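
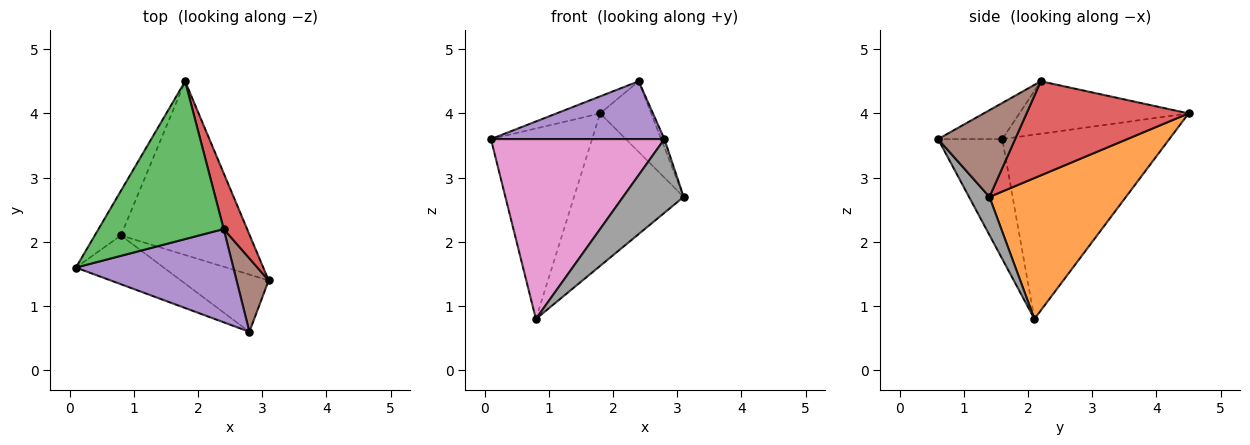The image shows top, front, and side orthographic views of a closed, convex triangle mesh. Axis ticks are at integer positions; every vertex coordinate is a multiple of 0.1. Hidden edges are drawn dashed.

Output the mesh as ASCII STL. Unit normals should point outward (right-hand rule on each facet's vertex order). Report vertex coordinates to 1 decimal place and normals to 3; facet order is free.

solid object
 facet normal -0.849 0.514 -0.120
  outer loop
   vertex 0.8 2.1 0.8
   vertex 0.1 1.6 3.6
   vertex 1.8 4.5 4.0
  endloop
 endfacet
 facet normal 0.635 0.510 -0.581
  outer loop
   vertex 0.8 2.1 0.8
   vertex 1.8 4.5 4.0
   vertex 3.1 1.4 2.7
  endloop
 endfacet
 facet normal -0.385 0.099 0.918
  outer loop
   vertex 2.4 2.2 4.5
   vertex 1.8 4.5 4.0
   vertex 0.1 1.6 3.6
  endloop
 endfacet
 facet normal 0.928 0.292 0.231
  outer loop
   vertex 2.4 2.2 4.5
   vertex 3.1 1.4 2.7
   vertex 1.8 4.5 4.0
  endloop
 endfacet
 facet normal -0.192 -0.517 0.834
  outer loop
   vertex 2.8 0.6 3.6
   vertex 2.4 2.2 4.5
   vertex 0.1 1.6 3.6
  endloop
 endfacet
 facet normal 0.937 0.039 0.347
  outer loop
   vertex 2.8 0.6 3.6
   vertex 3.1 1.4 2.7
   vertex 2.4 2.2 4.5
  endloop
 endfacet
 facet normal -0.337 -0.909 -0.246
  outer loop
   vertex 2.8 0.6 3.6
   vertex 0.1 1.6 3.6
   vertex 0.8 2.1 0.8
  endloop
 endfacet
 facet normal 0.257 -0.763 -0.593
  outer loop
   vertex 2.8 0.6 3.6
   vertex 0.8 2.1 0.8
   vertex 3.1 1.4 2.7
  endloop
 endfacet
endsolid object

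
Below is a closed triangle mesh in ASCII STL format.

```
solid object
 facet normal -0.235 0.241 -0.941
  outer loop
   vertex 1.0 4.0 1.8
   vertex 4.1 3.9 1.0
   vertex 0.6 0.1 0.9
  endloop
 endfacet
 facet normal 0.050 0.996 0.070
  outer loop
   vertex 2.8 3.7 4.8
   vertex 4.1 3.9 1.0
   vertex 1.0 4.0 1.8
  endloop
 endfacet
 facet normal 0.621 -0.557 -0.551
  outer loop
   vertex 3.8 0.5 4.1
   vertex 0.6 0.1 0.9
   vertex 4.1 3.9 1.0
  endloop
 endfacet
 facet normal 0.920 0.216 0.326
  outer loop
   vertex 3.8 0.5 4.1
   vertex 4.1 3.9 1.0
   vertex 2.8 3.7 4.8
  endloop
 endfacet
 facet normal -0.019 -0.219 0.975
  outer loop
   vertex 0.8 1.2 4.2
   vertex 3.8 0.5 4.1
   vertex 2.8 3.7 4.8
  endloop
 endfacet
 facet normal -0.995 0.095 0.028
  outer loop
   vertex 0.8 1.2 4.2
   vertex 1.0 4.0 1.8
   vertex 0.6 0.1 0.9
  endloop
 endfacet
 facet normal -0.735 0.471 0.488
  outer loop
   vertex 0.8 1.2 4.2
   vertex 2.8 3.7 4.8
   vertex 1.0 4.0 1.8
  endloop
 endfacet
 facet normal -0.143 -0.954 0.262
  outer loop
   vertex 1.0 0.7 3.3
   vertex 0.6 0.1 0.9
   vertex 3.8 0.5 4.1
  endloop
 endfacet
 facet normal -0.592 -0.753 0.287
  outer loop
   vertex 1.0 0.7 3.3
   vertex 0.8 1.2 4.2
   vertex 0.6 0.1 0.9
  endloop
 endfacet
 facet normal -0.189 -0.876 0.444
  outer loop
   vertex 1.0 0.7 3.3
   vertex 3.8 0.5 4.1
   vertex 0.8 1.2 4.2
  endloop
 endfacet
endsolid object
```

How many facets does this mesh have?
10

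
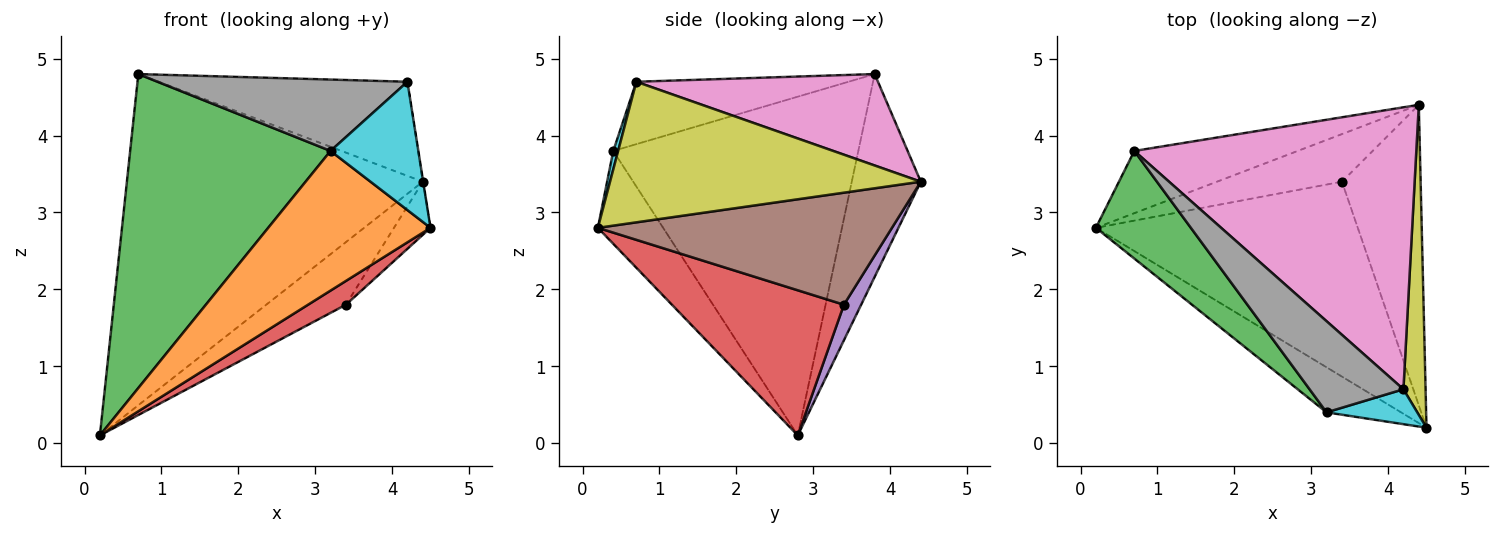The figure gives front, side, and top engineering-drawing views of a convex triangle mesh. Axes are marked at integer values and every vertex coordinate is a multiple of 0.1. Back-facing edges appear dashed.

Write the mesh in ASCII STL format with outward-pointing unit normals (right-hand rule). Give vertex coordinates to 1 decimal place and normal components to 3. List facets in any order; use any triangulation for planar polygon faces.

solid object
 facet normal -0.223 0.958 -0.180
  outer loop
   vertex 0.7 3.8 4.8
   vertex 4.4 4.4 3.4
   vertex 0.2 2.8 0.1
  endloop
 endfacet
 facet normal -0.357 -0.889 -0.287
  outer loop
   vertex 3.2 0.4 3.8
   vertex 0.2 2.8 0.1
   vertex 4.5 0.2 2.8
  endloop
 endfacet
 facet normal -0.757 -0.619 0.212
  outer loop
   vertex 3.2 0.4 3.8
   vertex 0.7 3.8 4.8
   vertex 0.2 2.8 0.1
  endloop
 endfacet
 facet normal 0.482 -0.106 -0.870
  outer loop
   vertex 3.4 3.4 1.8
   vertex 4.5 0.2 2.8
   vertex 0.2 2.8 0.1
  endloop
 endfacet
 facet normal 0.170 0.785 -0.596
  outer loop
   vertex 3.4 3.4 1.8
   vertex 0.2 2.8 0.1
   vertex 4.4 4.4 3.4
  endloop
 endfacet
 facet normal 0.814 0.101 -0.572
  outer loop
   vertex 3.4 3.4 1.8
   vertex 4.4 4.4 3.4
   vertex 4.5 0.2 2.8
  endloop
 endfacet
 facet normal 0.294 0.303 0.907
  outer loop
   vertex 4.2 0.7 4.7
   vertex 4.4 4.4 3.4
   vertex 0.7 3.8 4.8
  endloop
 endfacet
 facet normal -0.464 -0.546 0.697
  outer loop
   vertex 4.2 0.7 4.7
   vertex 0.7 3.8 4.8
   vertex 3.2 0.4 3.8
  endloop
 endfacet
 facet normal 0.988 0.001 0.156
  outer loop
   vertex 4.2 0.7 4.7
   vertex 4.5 0.2 2.8
   vertex 4.4 4.4 3.4
  endloop
 endfacet
 facet normal 0.053 -0.964 0.262
  outer loop
   vertex 4.2 0.7 4.7
   vertex 3.2 0.4 3.8
   vertex 4.5 0.2 2.8
  endloop
 endfacet
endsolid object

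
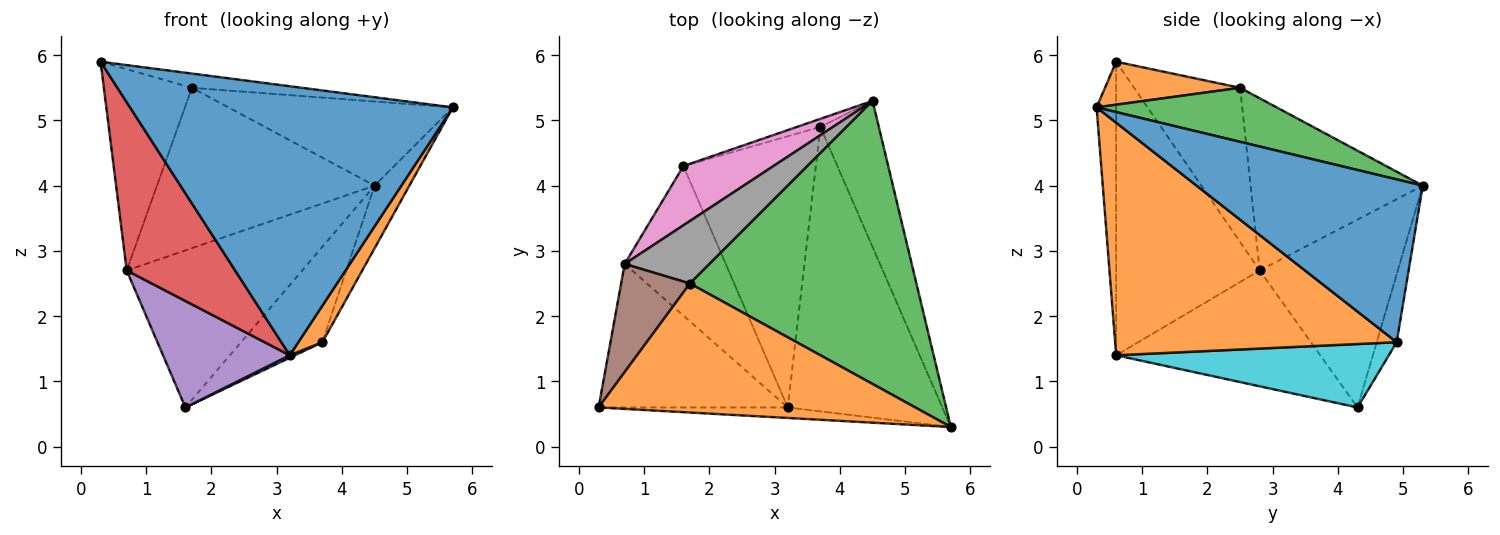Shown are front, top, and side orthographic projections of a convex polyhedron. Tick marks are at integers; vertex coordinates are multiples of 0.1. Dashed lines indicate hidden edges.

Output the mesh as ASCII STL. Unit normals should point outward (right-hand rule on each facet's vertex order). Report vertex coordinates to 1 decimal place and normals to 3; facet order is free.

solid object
 facet normal -0.060 -0.997 -0.039
  outer loop
   vertex 3.2 0.6 1.4
   vertex 5.7 0.3 5.2
   vertex 0.3 0.6 5.9
  endloop
 endfacet
 facet normal 0.134 0.109 0.985
  outer loop
   vertex 1.7 2.5 5.5
   vertex 0.3 0.6 5.9
   vertex 5.7 0.3 5.2
  endloop
 endfacet
 facet normal 0.223 0.278 0.934
  outer loop
   vertex 1.7 2.5 5.5
   vertex 5.7 0.3 5.2
   vertex 4.5 5.3 4.0
  endloop
 endfacet
 facet normal -0.710 -0.536 -0.457
  outer loop
   vertex 0.7 2.8 2.7
   vertex 3.2 0.6 1.4
   vertex 0.3 0.6 5.9
  endloop
 endfacet
 facet normal -0.683 -0.424 -0.595
  outer loop
   vertex 0.7 2.8 2.7
   vertex 1.6 4.3 0.6
   vertex 3.2 0.6 1.4
  endloop
 endfacet
 facet normal -0.728 0.604 0.325
  outer loop
   vertex 0.7 2.8 2.7
   vertex 0.3 0.6 5.9
   vertex 1.7 2.5 5.5
  endloop
 endfacet
 facet normal -0.593 0.753 0.284
  outer loop
   vertex 0.7 2.8 2.7
   vertex 4.5 5.3 4.0
   vertex 1.6 4.3 0.6
  endloop
 endfacet
 facet normal -0.593 0.750 0.292
  outer loop
   vertex 0.7 2.8 2.7
   vertex 1.7 2.5 5.5
   vertex 4.5 5.3 4.0
  endloop
 endfacet
 facet normal -0.237 0.968 -0.082
  outer loop
   vertex 3.7 4.9 1.6
   vertex 1.6 4.3 0.6
   vertex 4.5 5.3 4.0
  endloop
 endfacet
 facet normal 0.432 -0.008 -0.902
  outer loop
   vertex 3.7 4.9 1.6
   vertex 3.2 0.6 1.4
   vertex 1.6 4.3 0.6
  endloop
 endfacet
 facet normal 0.931 0.143 -0.334
  outer loop
   vertex 3.7 4.9 1.6
   vertex 4.5 5.3 4.0
   vertex 5.7 0.3 5.2
  endloop
 endfacet
 facet normal 0.831 -0.071 -0.552
  outer loop
   vertex 3.7 4.9 1.6
   vertex 5.7 0.3 5.2
   vertex 3.2 0.6 1.4
  endloop
 endfacet
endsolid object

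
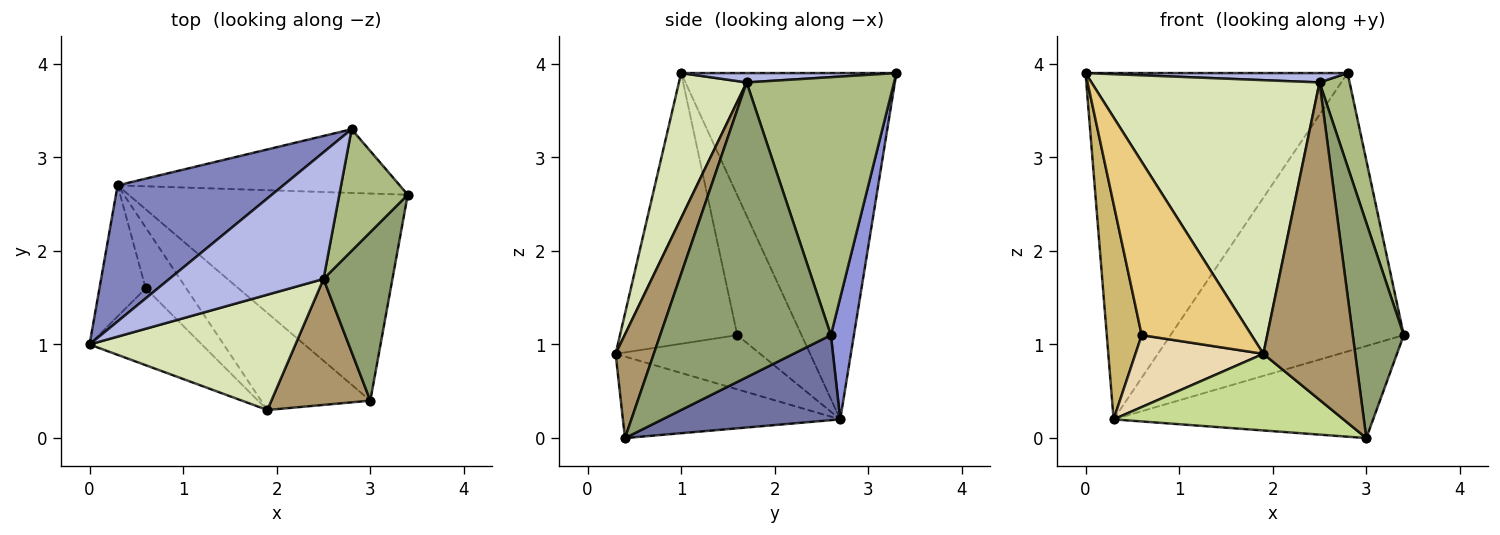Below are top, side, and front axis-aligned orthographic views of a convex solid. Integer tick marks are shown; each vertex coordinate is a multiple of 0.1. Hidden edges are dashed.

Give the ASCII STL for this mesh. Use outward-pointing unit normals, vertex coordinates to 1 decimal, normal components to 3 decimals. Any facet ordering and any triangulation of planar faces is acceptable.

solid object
 facet normal 0.268 0.391 -0.880
  outer loop
   vertex 0.3 2.7 0.2
   vertex 3.4 2.6 1.1
   vertex 3.0 0.4 0.0
  endloop
 endfacet
 facet normal -0.607 0.739 0.290
  outer loop
   vertex 0.3 2.7 0.2
   vertex 0.0 1.0 3.9
   vertex 2.8 3.3 3.9
  endloop
 endfacet
 facet normal 0.096 0.970 -0.222
  outer loop
   vertex 0.3 2.7 0.2
   vertex 2.8 3.3 3.9
   vertex 3.4 2.6 1.1
  endloop
 endfacet
 facet normal 0.060 -0.074 0.995
  outer loop
   vertex 2.5 1.7 3.8
   vertex 2.8 3.3 3.9
   vertex 0.0 1.0 3.9
  endloop
 endfacet
 facet normal 0.935 -0.279 0.219
  outer loop
   vertex 2.5 1.7 3.8
   vertex 3.0 0.4 0.0
   vertex 3.4 2.6 1.1
  endloop
 endfacet
 facet normal 0.948 -0.194 0.252
  outer loop
   vertex 2.5 1.7 3.8
   vertex 3.4 2.6 1.1
   vertex 2.8 3.3 3.9
  endloop
 endfacet
 facet normal -0.506 -0.535 -0.677
  outer loop
   vertex 1.9 0.3 0.9
   vertex 0.3 2.7 0.2
   vertex 3.0 0.4 0.0
  endloop
 endfacet
 facet normal 0.264 -0.889 0.375
  outer loop
   vertex 1.9 0.3 0.9
   vertex 2.5 1.7 3.8
   vertex 0.0 1.0 3.9
  endloop
 endfacet
 facet normal 0.360 -0.867 0.344
  outer loop
   vertex 1.9 0.3 0.9
   vertex 3.0 0.4 0.0
   vertex 2.5 1.7 3.8
  endloop
 endfacet
 facet normal -0.844 -0.458 -0.279
  outer loop
   vertex 0.6 1.6 1.1
   vertex 0.0 1.0 3.9
   vertex 0.3 2.7 0.2
  endloop
 endfacet
 facet normal -0.699 -0.654 -0.290
  outer loop
   vertex 0.6 1.6 1.1
   vertex 1.9 0.3 0.9
   vertex 0.0 1.0 3.9
  endloop
 endfacet
 facet normal -0.653 -0.578 -0.489
  outer loop
   vertex 0.6 1.6 1.1
   vertex 0.3 2.7 0.2
   vertex 1.9 0.3 0.9
  endloop
 endfacet
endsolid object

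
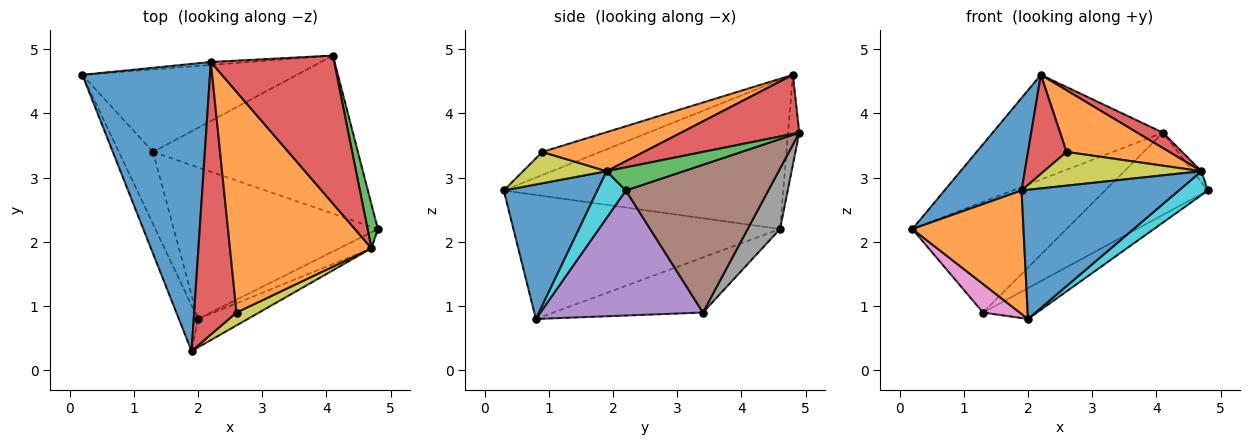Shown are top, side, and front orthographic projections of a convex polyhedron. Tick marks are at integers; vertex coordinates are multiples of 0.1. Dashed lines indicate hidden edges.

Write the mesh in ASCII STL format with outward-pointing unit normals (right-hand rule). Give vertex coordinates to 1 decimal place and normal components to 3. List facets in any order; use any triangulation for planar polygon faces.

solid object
 facet normal -0.743 -0.205 0.637
  outer loop
   vertex 2.2 4.8 4.6
   vertex 0.2 4.6 2.2
   vertex 1.9 0.3 2.8
  endloop
 endfacet
 facet normal -0.914 -0.381 -0.141
  outer loop
   vertex 2.0 0.8 0.8
   vertex 1.9 0.3 2.8
   vertex 0.2 4.6 2.2
  endloop
 endfacet
 facet normal -0.066 0.997 -0.028
  outer loop
   vertex 4.1 4.9 3.7
   vertex 0.2 4.6 2.2
   vertex 2.2 4.8 4.6
  endloop
 endfacet
 facet normal -0.456 -0.304 0.836
  outer loop
   vertex 2.6 0.9 3.4
   vertex 2.2 4.8 4.6
   vertex 1.9 0.3 2.8
  endloop
 endfacet
 facet normal 0.515 0.171 -0.840
  outer loop
   vertex 1.3 3.4 0.9
   vertex 4.8 2.2 2.8
   vertex 2.0 0.8 0.8
  endloop
 endfacet
 facet normal 0.539 0.389 -0.747
  outer loop
   vertex 1.3 3.4 0.9
   vertex 4.1 4.9 3.7
   vertex 4.8 2.2 2.8
  endloop
 endfacet
 facet normal -0.832 -0.204 -0.516
  outer loop
   vertex 1.3 3.4 0.9
   vertex 2.0 0.8 0.8
   vertex 0.2 4.6 2.2
  endloop
 endfacet
 facet normal 0.166 0.791 -0.589
  outer loop
   vertex 1.3 3.4 0.9
   vertex 0.2 4.6 2.2
   vertex 4.1 4.9 3.7
  endloop
 endfacet
 facet normal 0.444 -0.837 0.319
  outer loop
   vertex 4.7 1.9 3.1
   vertex 2.6 0.9 3.4
   vertex 1.9 0.3 2.8
  endloop
 endfacet
 facet normal 0.631 -0.643 -0.433
  outer loop
   vertex 4.7 1.9 3.1
   vertex 2.0 0.8 0.8
   vertex 4.8 2.2 2.8
  endloop
 endfacet
 facet normal 0.502 -0.844 -0.186
  outer loop
   vertex 4.7 1.9 3.1
   vertex 1.9 0.3 2.8
   vertex 2.0 0.8 0.8
  endloop
 endfacet
 facet normal 0.257 -0.260 0.931
  outer loop
   vertex 4.7 1.9 3.1
   vertex 2.2 4.8 4.6
   vertex 2.6 0.9 3.4
  endloop
 endfacet
 facet normal 0.909 0.101 0.404
  outer loop
   vertex 4.7 1.9 3.1
   vertex 4.8 2.2 2.8
   vertex 4.1 4.9 3.7
  endloop
 endfacet
 facet normal 0.430 -0.094 0.898
  outer loop
   vertex 4.7 1.9 3.1
   vertex 4.1 4.9 3.7
   vertex 2.2 4.8 4.6
  endloop
 endfacet
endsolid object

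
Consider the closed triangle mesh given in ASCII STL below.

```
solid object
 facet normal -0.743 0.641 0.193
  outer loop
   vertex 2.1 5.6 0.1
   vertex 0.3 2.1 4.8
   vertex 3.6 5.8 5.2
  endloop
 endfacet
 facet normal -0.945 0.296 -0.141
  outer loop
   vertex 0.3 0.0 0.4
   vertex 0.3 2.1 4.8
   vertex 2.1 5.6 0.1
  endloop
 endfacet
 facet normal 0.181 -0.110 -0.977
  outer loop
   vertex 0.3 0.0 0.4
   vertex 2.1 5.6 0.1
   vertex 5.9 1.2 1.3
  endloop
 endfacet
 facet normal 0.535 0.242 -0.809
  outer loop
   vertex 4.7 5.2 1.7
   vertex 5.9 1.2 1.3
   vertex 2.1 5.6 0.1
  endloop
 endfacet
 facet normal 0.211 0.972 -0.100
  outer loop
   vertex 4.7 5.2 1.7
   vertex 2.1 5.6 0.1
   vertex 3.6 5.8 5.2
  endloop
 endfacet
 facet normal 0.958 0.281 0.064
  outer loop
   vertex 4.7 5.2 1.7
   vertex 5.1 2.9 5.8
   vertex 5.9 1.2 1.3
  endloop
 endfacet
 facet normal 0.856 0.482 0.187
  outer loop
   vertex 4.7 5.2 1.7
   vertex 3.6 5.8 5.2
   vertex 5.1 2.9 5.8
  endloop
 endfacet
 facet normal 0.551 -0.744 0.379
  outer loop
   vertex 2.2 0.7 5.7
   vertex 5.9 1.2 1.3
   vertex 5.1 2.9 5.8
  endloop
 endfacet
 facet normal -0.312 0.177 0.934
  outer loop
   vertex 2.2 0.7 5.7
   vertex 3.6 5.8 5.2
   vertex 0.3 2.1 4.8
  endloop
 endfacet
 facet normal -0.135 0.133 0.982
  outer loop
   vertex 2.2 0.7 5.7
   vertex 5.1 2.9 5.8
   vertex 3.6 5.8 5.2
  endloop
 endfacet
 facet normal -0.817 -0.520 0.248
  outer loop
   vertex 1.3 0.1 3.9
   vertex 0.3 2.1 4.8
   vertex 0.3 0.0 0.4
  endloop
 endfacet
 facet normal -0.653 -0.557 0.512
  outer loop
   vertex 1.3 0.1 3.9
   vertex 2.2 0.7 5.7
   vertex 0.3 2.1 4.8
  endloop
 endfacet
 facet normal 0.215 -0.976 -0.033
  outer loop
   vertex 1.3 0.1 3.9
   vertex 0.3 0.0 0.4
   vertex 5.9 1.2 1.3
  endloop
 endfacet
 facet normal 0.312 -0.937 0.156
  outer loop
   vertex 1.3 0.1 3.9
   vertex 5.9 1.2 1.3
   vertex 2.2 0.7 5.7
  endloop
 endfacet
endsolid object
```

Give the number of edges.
21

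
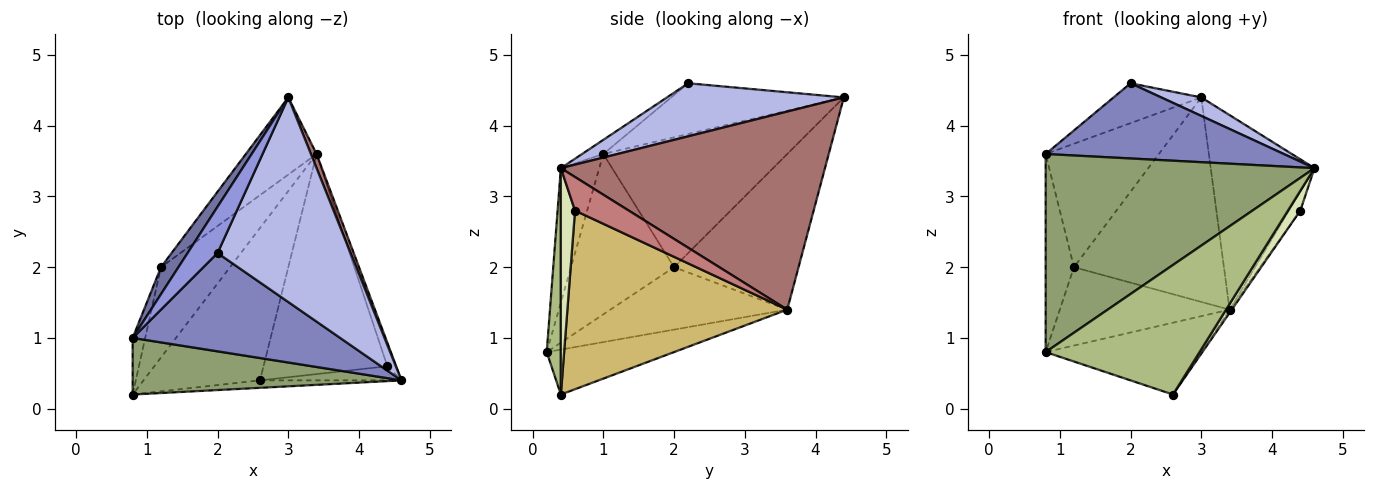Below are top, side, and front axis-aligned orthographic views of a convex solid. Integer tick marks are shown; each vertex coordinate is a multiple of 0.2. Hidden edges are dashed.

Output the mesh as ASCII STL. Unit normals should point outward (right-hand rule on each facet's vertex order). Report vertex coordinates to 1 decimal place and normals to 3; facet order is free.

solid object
 facet normal -0.846 0.521 0.114
  outer loop
   vertex 1.2 2.0 2.0
   vertex 0.8 1.0 3.6
   vertex 3.0 4.4 4.4
  endloop
 endfacet
 facet normal -0.054 -0.607 0.793
  outer loop
   vertex 2.0 2.2 4.6
   vertex 0.8 1.0 3.6
   vertex 4.6 0.4 3.4
  endloop
 endfacet
 facet normal -0.789 0.401 0.466
  outer loop
   vertex 2.0 2.2 4.6
   vertex 3.0 4.4 4.4
   vertex 0.8 1.0 3.6
  endloop
 endfacet
 facet normal 0.369 -0.084 0.926
  outer loop
   vertex 2.0 2.2 4.6
   vertex 4.6 0.4 3.4
   vertex 3.0 4.4 4.4
  endloop
 endfacet
 facet normal -0.136 -0.953 0.272
  outer loop
   vertex 0.8 0.2 0.8
   vertex 4.6 0.4 3.4
   vertex 0.8 1.0 3.6
  endloop
 endfacet
 facet normal 0.091 -0.994 -0.057
  outer loop
   vertex 0.8 0.2 0.8
   vertex 2.6 0.4 0.2
   vertex 4.6 0.4 3.4
  endloop
 endfacet
 facet normal -0.962 0.264 -0.075
  outer loop
   vertex 0.8 0.2 0.8
   vertex 0.8 1.0 3.6
   vertex 1.2 2.0 2.0
  endloop
 endfacet
 facet normal 0.681 -0.596 -0.426
  outer loop
   vertex 4.4 0.6 2.8
   vertex 4.6 0.4 3.4
   vertex 2.6 0.4 0.2
  endloop
 endfacet
 facet normal -0.613 0.739 -0.279
  outer loop
   vertex 3.4 3.6 1.4
   vertex 1.2 2.0 2.0
   vertex 3.0 4.4 4.4
  endloop
 endfacet
 facet normal 0.822 0.008 -0.570
  outer loop
   vertex 3.4 3.6 1.4
   vertex 4.4 0.6 2.8
   vertex 2.6 0.4 0.2
  endloop
 endfacet
 facet normal -0.329 0.403 -0.854
  outer loop
   vertex 3.4 3.6 1.4
   vertex 2.6 0.4 0.2
   vertex 0.8 0.2 0.8
  endloop
 endfacet
 facet normal -0.564 0.541 -0.624
  outer loop
   vertex 3.4 3.6 1.4
   vertex 0.8 0.2 0.8
   vertex 1.2 2.0 2.0
  endloop
 endfacet
 facet normal 0.930 0.366 0.027
  outer loop
   vertex 3.4 3.6 1.4
   vertex 3.0 4.4 4.4
   vertex 4.6 0.4 3.4
  endloop
 endfacet
 facet normal 0.948 0.200 -0.249
  outer loop
   vertex 3.4 3.6 1.4
   vertex 4.6 0.4 3.4
   vertex 4.4 0.6 2.8
  endloop
 endfacet
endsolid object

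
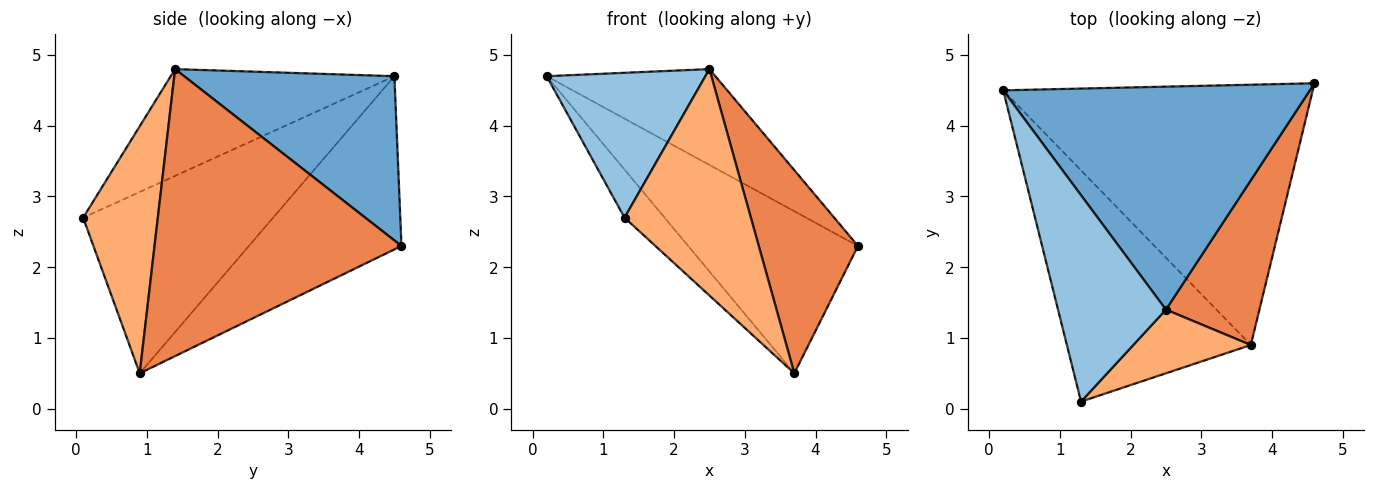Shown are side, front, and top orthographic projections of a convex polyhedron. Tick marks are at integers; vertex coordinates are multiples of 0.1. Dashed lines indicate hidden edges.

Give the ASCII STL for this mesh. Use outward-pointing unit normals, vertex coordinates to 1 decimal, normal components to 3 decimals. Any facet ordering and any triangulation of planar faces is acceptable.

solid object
 facet normal 0.442 0.354 0.824
  outer loop
   vertex 2.5 1.4 4.8
   vertex 4.6 4.6 2.3
   vertex 0.2 4.5 4.7
  endloop
 endfacet
 facet normal -0.629 -0.446 0.636
  outer loop
   vertex 2.5 1.4 4.8
   vertex 0.2 4.5 4.7
   vertex 1.3 0.1 2.7
  endloop
 endfacet
 facet normal -0.429 0.477 -0.767
  outer loop
   vertex 3.7 0.9 0.5
   vertex 0.2 4.5 4.7
   vertex 4.6 4.6 2.3
  endloop
 endfacet
 facet normal -0.695 0.147 -0.704
  outer loop
   vertex 3.7 0.9 0.5
   vertex 1.3 0.1 2.7
   vertex 0.2 4.5 4.7
  endloop
 endfacet
 facet normal 0.888 -0.357 0.289
  outer loop
   vertex 3.7 0.9 0.5
   vertex 4.6 4.6 2.3
   vertex 2.5 1.4 4.8
  endloop
 endfacet
 facet normal 0.495 -0.837 0.235
  outer loop
   vertex 3.7 0.9 0.5
   vertex 2.5 1.4 4.8
   vertex 1.3 0.1 2.7
  endloop
 endfacet
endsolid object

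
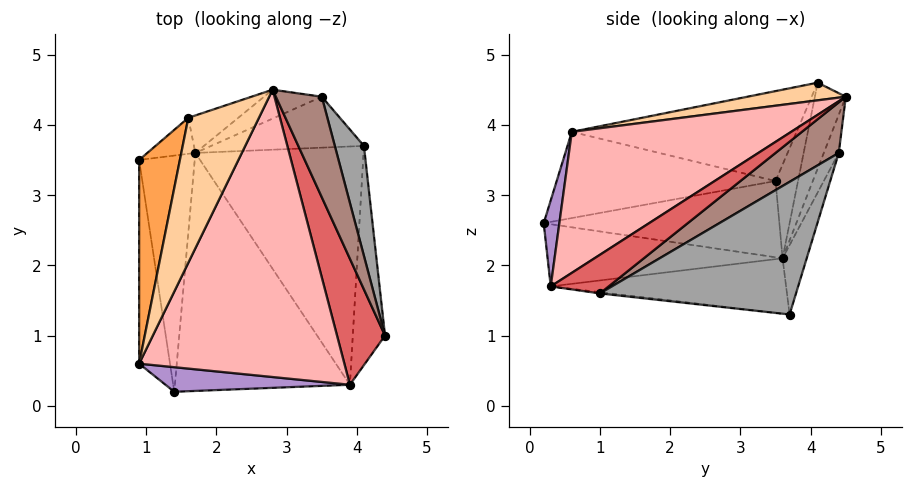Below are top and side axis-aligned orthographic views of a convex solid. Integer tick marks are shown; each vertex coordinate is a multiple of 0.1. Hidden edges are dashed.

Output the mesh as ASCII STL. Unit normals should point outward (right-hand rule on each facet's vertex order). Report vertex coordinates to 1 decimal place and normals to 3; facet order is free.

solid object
 facet normal -0.938 -0.081 -0.336
  outer loop
   vertex 0.9 0.6 3.9
   vertex 0.9 3.5 3.2
   vertex 1.4 0.2 2.6
  endloop
 endfacet
 facet normal -0.808 -0.015 -0.589
  outer loop
   vertex 1.7 3.6 2.1
   vertex 1.4 0.2 2.6
   vertex 0.9 3.5 3.2
  endloop
 endfacet
 facet normal -0.906 0.099 0.411
  outer loop
   vertex 1.6 4.1 4.6
   vertex 0.9 3.5 3.2
   vertex 0.9 0.6 3.9
  endloop
 endfacet
 facet normal 0.236 -0.236 0.943
  outer loop
   vertex 1.6 4.1 4.6
   vertex 0.9 0.6 3.9
   vertex 2.8 4.5 4.4
  endloop
 endfacet
 facet normal -0.382 0.903 -0.196
  outer loop
   vertex 1.6 4.1 4.6
   vertex 1.7 3.6 2.1
   vertex 0.9 3.5 3.2
  endloop
 endfacet
 facet normal -0.339 0.920 -0.198
  outer loop
   vertex 1.6 4.1 4.6
   vertex 2.8 4.5 4.4
   vertex 1.7 3.6 2.1
  endloop
 endfacet
 facet normal 0.594 -0.319 0.738
  outer loop
   vertex 3.9 0.3 1.7
   vertex 4.4 1.0 1.6
   vertex 2.8 4.5 4.4
  endloop
 endfacet
 facet normal 0.529 -0.356 0.770
  outer loop
   vertex 3.9 0.3 1.7
   vertex 2.8 4.5 4.4
   vertex 0.9 0.6 3.9
  endloop
 endfacet
 facet normal 0.162 -0.924 0.347
  outer loop
   vertex 3.9 0.3 1.7
   vertex 0.9 0.6 3.9
   vertex 1.4 0.2 2.6
  endloop
 endfacet
 facet normal -0.333 -0.108 -0.937
  outer loop
   vertex 3.9 0.3 1.7
   vertex 1.4 0.2 2.6
   vertex 1.7 3.6 2.1
  endloop
 endfacet
 facet normal 0.726 -0.196 0.660
  outer loop
   vertex 3.5 4.4 3.6
   vertex 2.8 4.5 4.4
   vertex 4.4 1.0 1.6
  endloop
 endfacet
 facet normal -0.185 0.942 -0.280
  outer loop
   vertex 3.5 4.4 3.6
   vertex 1.7 3.6 2.1
   vertex 2.8 4.5 4.4
  endloop
 endfacet
 facet normal -0.038 -0.115 -0.993
  outer loop
   vertex 4.1 3.7 1.3
   vertex 4.4 1.0 1.6
   vertex 3.9 0.3 1.7
  endloop
 endfacet
 facet normal -0.311 -0.093 -0.946
  outer loop
   vertex 4.1 3.7 1.3
   vertex 3.9 0.3 1.7
   vertex 1.7 3.6 2.1
  endloop
 endfacet
 facet normal 0.968 0.131 0.213
  outer loop
   vertex 4.1 3.7 1.3
   vertex 3.5 4.4 3.6
   vertex 4.4 1.0 1.6
  endloop
 endfacet
 facet normal -0.147 0.935 -0.323
  outer loop
   vertex 4.1 3.7 1.3
   vertex 1.7 3.6 2.1
   vertex 3.5 4.4 3.6
  endloop
 endfacet
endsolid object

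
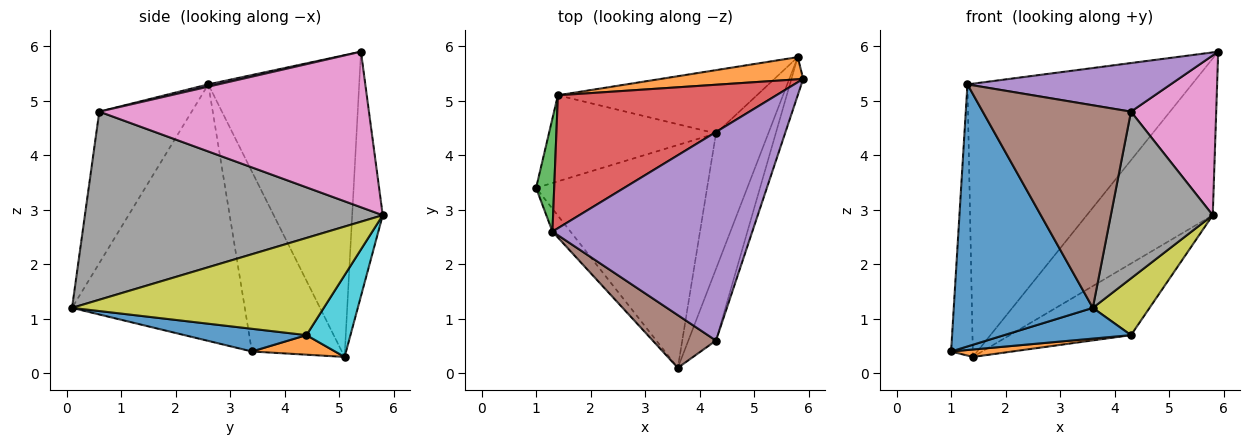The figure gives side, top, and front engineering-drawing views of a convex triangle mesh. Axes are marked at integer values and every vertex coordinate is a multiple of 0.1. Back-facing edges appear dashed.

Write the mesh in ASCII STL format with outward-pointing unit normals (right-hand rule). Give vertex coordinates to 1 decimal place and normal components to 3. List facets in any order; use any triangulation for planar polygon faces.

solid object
 facet normal -0.778 -0.626 -0.055
  outer loop
   vertex 1.3 2.6 5.3
   vertex 1.0 3.4 0.4
   vertex 3.6 0.1 1.2
  endloop
 endfacet
 facet normal -0.234 0.963 0.136
  outer loop
   vertex 1.4 5.1 0.3
   vertex 5.9 5.4 5.9
   vertex 5.8 5.8 2.9
  endloop
 endfacet
 facet normal -0.968 0.233 0.097
  outer loop
   vertex 1.4 5.1 0.3
   vertex 1.0 3.4 0.4
   vertex 1.3 2.6 5.3
  endloop
 endfacet
 facet normal -0.517 0.770 0.374
  outer loop
   vertex 1.4 5.1 0.3
   vertex 1.3 2.6 5.3
   vertex 5.9 5.4 5.9
  endloop
 endfacet
 facet normal 0.011 -0.227 0.974
  outer loop
   vertex 4.3 0.6 4.8
   vertex 5.9 5.4 5.9
   vertex 1.3 2.6 5.3
  endloop
 endfacet
 facet normal -0.517 -0.829 0.216
  outer loop
   vertex 4.3 0.6 4.8
   vertex 1.3 2.6 5.3
   vertex 3.6 0.1 1.2
  endloop
 endfacet
 facet normal 0.951 -0.301 -0.072
  outer loop
   vertex 4.3 0.6 4.8
   vertex 5.8 5.8 2.9
   vertex 5.9 5.4 5.9
  endloop
 endfacet
 facet normal 0.937 -0.321 -0.138
  outer loop
   vertex 4.3 0.6 4.8
   vertex 3.6 0.1 1.2
   vertex 5.8 5.8 2.9
  endloop
 endfacet
 facet normal 0.864 -0.195 -0.465
  outer loop
   vertex 4.3 4.4 0.7
   vertex 5.8 5.8 2.9
   vertex 3.6 0.1 1.2
  endloop
 endfacet
 facet normal 0.263 0.723 -0.639
  outer loop
   vertex 4.3 4.4 0.7
   vertex 1.4 5.1 0.3
   vertex 5.8 5.8 2.9
  endloop
 endfacet
 facet normal 0.130 -0.135 -0.982
  outer loop
   vertex 4.3 4.4 0.7
   vertex 3.6 0.1 1.2
   vertex 1.0 3.4 0.4
  endloop
 endfacet
 facet normal 0.116 -0.085 -0.990
  outer loop
   vertex 4.3 4.4 0.7
   vertex 1.0 3.4 0.4
   vertex 1.4 5.1 0.3
  endloop
 endfacet
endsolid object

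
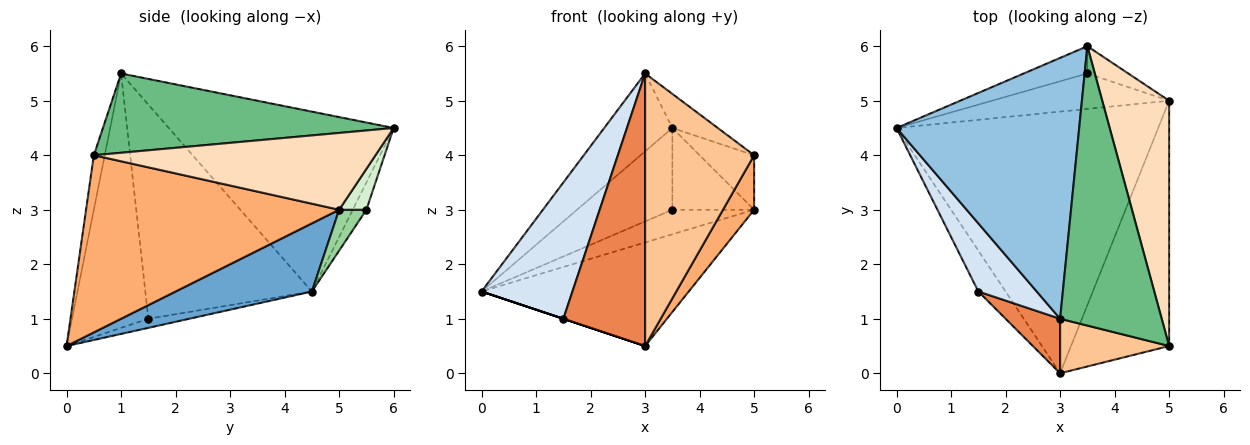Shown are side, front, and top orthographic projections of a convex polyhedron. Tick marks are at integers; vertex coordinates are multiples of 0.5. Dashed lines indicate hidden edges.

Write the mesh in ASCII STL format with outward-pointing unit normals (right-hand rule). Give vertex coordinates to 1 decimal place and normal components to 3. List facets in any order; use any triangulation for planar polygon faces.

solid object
 facet normal 0.235 0.358 -0.904
  outer loop
   vertex 3.0 0.0 0.5
   vertex 0.0 4.5 1.5
   vertex 5.0 5.0 3.0
  endloop
 endfacet
 facet normal -0.686 0.208 0.697
  outer loop
   vertex 3.5 6.0 4.5
   vertex 0.0 4.5 1.5
   vertex 3.0 1.0 5.5
  endloop
 endfacet
 facet normal -0.316 0.000 -0.949
  outer loop
   vertex 1.5 1.5 1.0
   vertex 0.0 4.5 1.5
   vertex 3.0 0.0 0.5
  endloop
 endfacet
 facet normal -0.854 -0.466 0.233
  outer loop
   vertex 1.5 1.5 1.0
   vertex 3.0 1.0 5.5
   vertex 0.0 4.5 1.5
  endloop
 endfacet
 facet normal -0.675 -0.723 0.145
  outer loop
   vertex 1.5 1.5 1.0
   vertex 3.0 0.0 0.5
   vertex 3.0 1.0 5.5
  endloop
 endfacet
 facet normal 0.870 -0.107 -0.482
  outer loop
   vertex 5.0 0.5 4.0
   vertex 3.0 0.0 0.5
   vertex 5.0 5.0 3.0
  endloop
 endfacet
 facet normal -0.098 -0.976 0.195
  outer loop
   vertex 5.0 0.5 4.0
   vertex 3.0 1.0 5.5
   vertex 3.0 0.0 0.5
  endloop
 endfacet
 facet normal 0.746 0.144 0.650
  outer loop
   vertex 5.0 0.5 4.0
   vertex 5.0 5.0 3.0
   vertex 3.5 6.0 4.5
  endloop
 endfacet
 facet normal 0.612 0.096 0.785
  outer loop
   vertex 5.0 0.5 4.0
   vertex 3.5 6.0 4.5
   vertex 3.0 1.0 5.5
  endloop
 endfacet
 facet normal 0.186 0.559 -0.808
  outer loop
   vertex 3.5 5.5 3.0
   vertex 5.0 5.0 3.0
   vertex 0.0 4.5 1.5
  endloop
 endfacet
 facet normal -0.134 0.940 -0.313
  outer loop
   vertex 3.5 5.5 3.0
   vertex 0.0 4.5 1.5
   vertex 3.5 6.0 4.5
  endloop
 endfacet
 facet normal 0.302 0.905 -0.302
  outer loop
   vertex 3.5 5.5 3.0
   vertex 3.5 6.0 4.5
   vertex 5.0 5.0 3.0
  endloop
 endfacet
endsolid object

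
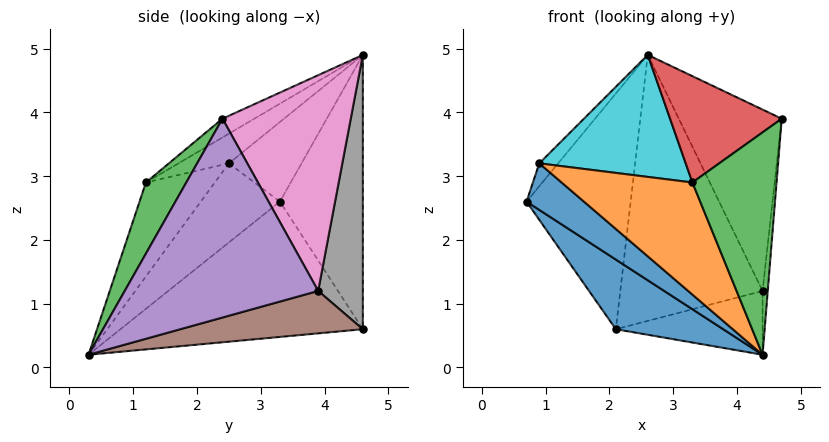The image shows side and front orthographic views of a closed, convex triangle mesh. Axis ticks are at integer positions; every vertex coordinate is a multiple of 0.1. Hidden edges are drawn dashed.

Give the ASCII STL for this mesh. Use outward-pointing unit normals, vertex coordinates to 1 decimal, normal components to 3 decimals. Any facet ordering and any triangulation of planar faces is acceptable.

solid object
 facet normal -0.678 -0.301 -0.670
  outer loop
   vertex 2.1 4.6 0.6
   vertex 4.4 0.3 0.2
   vertex 0.7 3.3 2.6
  endloop
 endfacet
 facet normal -0.621 0.780 0.072
  outer loop
   vertex 2.6 4.6 4.9
   vertex 2.1 4.6 0.6
   vertex 0.7 3.3 2.6
  endloop
 endfacet
 facet normal 0.390 -0.814 0.430
  outer loop
   vertex 3.3 1.2 2.9
   vertex 4.4 0.3 0.2
   vertex 4.7 2.4 3.9
  endloop
 endfacet
 facet normal -0.150 -0.524 0.838
  outer loop
   vertex 3.3 1.2 2.9
   vertex 4.7 2.4 3.9
   vertex 2.6 4.6 4.9
  endloop
 endfacet
 facet normal 0.995 0.027 -0.096
  outer loop
   vertex 4.4 3.9 1.2
   vertex 4.7 2.4 3.9
   vertex 4.4 0.3 0.2
  endloop
 endfacet
 facet normal 0.316 0.254 -0.914
  outer loop
   vertex 4.4 3.9 1.2
   vertex 4.4 0.3 0.2
   vertex 2.1 4.6 0.6
  endloop
 endfacet
 facet normal 0.755 0.606 0.253
  outer loop
   vertex 4.4 3.9 1.2
   vertex 2.6 4.6 4.9
   vertex 4.7 2.4 3.9
  endloop
 endfacet
 facet normal 0.299 0.954 -0.035
  outer loop
   vertex 4.4 3.9 1.2
   vertex 2.1 4.6 0.6
   vertex 2.6 4.6 4.9
  endloop
 endfacet
 facet normal -0.809 0.210 0.549
  outer loop
   vertex 0.9 2.5 3.2
   vertex 2.6 4.6 4.9
   vertex 0.7 3.3 2.6
  endloop
 endfacet
 facet normal -0.181 -0.526 0.831
  outer loop
   vertex 0.9 2.5 3.2
   vertex 3.3 1.2 2.9
   vertex 2.6 4.6 4.9
  endloop
 endfacet
 facet normal -0.720 -0.523 -0.457
  outer loop
   vertex 0.9 2.5 3.2
   vertex 0.7 3.3 2.6
   vertex 4.4 0.3 0.2
  endloop
 endfacet
 facet normal -0.464 -0.880 0.104
  outer loop
   vertex 0.9 2.5 3.2
   vertex 4.4 0.3 0.2
   vertex 3.3 1.2 2.9
  endloop
 endfacet
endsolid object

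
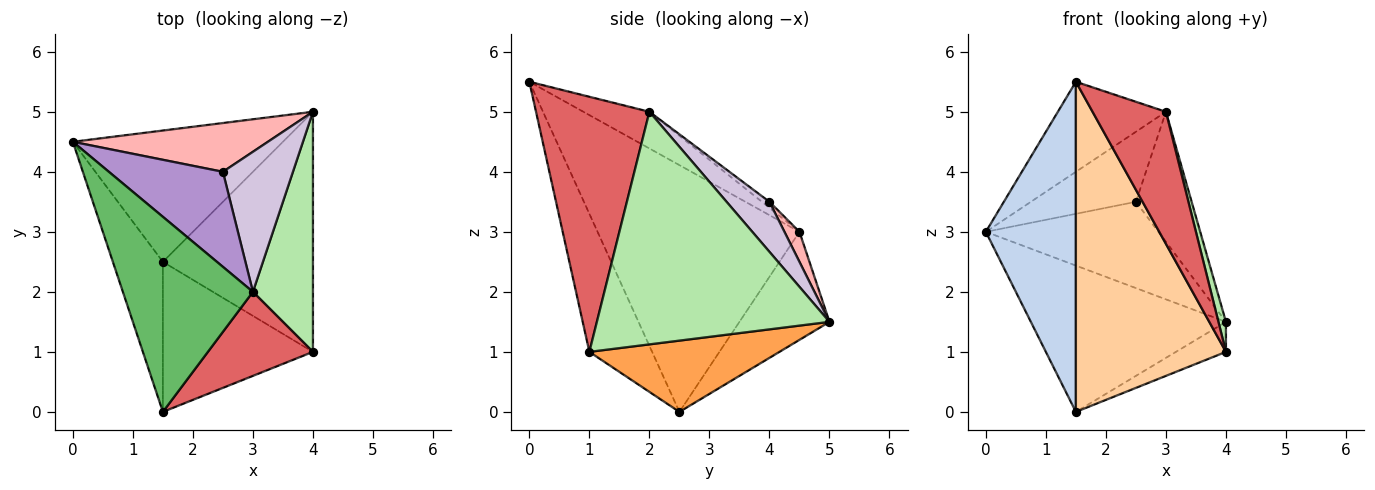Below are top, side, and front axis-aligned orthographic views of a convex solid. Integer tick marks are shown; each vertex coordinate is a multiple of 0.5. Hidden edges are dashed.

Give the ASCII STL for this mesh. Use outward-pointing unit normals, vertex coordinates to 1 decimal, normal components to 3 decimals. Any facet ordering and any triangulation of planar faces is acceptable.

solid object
 facet normal -0.325 0.704 -0.632
  outer loop
   vertex 1.5 2.5 0.0
   vertex 0.0 4.5 3.0
   vertex 4.0 5.0 1.5
  endloop
 endfacet
 facet normal -0.898 -0.400 -0.182
  outer loop
   vertex 1.5 2.5 0.0
   vertex 1.5 0.0 5.5
   vertex 0.0 4.5 3.0
  endloop
 endfacet
 facet normal 0.426 0.112 -0.898
  outer loop
   vertex 4.0 1.0 1.0
   vertex 1.5 2.5 0.0
   vertex 4.0 5.0 1.5
  endloop
 endfacet
 facet normal -0.356 -0.851 -0.387
  outer loop
   vertex 4.0 1.0 1.0
   vertex 1.5 0.0 5.5
   vertex 1.5 2.5 0.0
  endloop
 endfacet
 facet normal -0.248 0.406 0.880
  outer loop
   vertex 3.0 2.0 5.0
   vertex 0.0 4.5 3.0
   vertex 1.5 0.0 5.5
  endloop
 endfacet
 facet normal 0.968 -0.031 0.250
  outer loop
   vertex 3.0 2.0 5.0
   vertex 4.0 1.0 1.0
   vertex 4.0 5.0 1.5
  endloop
 endfacet
 facet normal 0.793 -0.513 0.327
  outer loop
   vertex 3.0 2.0 5.0
   vertex 1.5 0.0 5.5
   vertex 4.0 1.0 1.0
  endloop
 endfacet
 facet normal 0.075 0.868 0.491
  outer loop
   vertex 2.5 4.0 3.5
   vertex 4.0 5.0 1.5
   vertex 0.0 4.5 3.0
  endloop
 endfacet
 facet normal -0.042 0.593 0.804
  outer loop
   vertex 2.5 4.0 3.5
   vertex 0.0 4.5 3.0
   vertex 3.0 2.0 5.0
  endloop
 endfacet
 facet normal 0.464 0.603 0.649
  outer loop
   vertex 2.5 4.0 3.5
   vertex 3.0 2.0 5.0
   vertex 4.0 5.0 1.5
  endloop
 endfacet
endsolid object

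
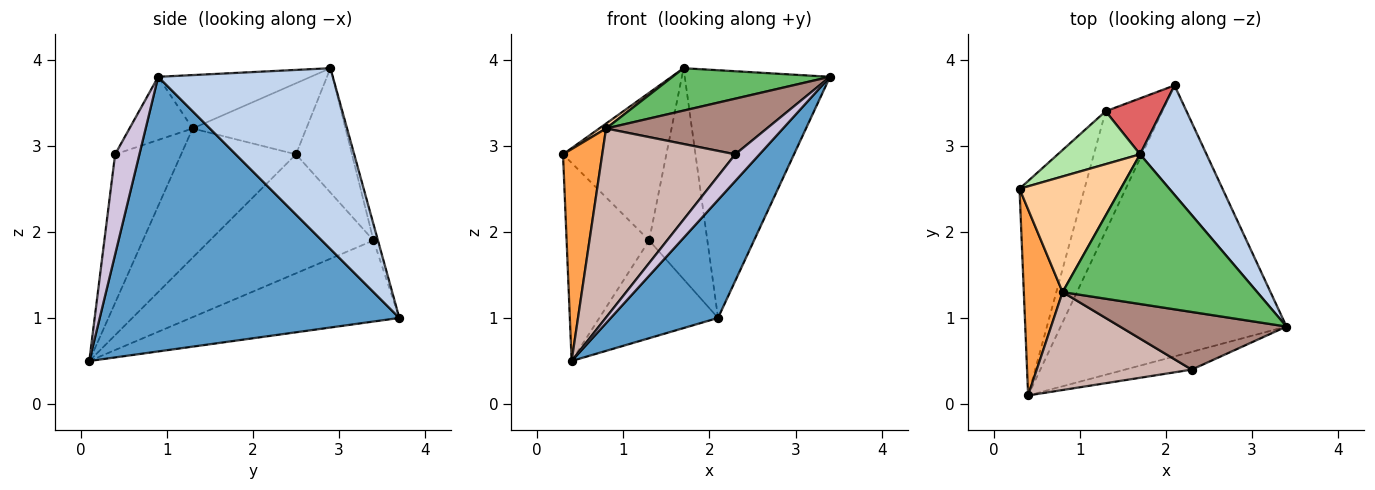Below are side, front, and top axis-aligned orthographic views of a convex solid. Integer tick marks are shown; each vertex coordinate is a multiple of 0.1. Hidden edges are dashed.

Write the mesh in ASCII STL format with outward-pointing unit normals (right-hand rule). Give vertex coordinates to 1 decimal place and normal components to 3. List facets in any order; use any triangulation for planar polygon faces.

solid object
 facet normal 0.744 -0.267 -0.612
  outer loop
   vertex 2.1 3.7 1.0
   vertex 3.4 0.9 3.8
   vertex 0.4 0.1 0.5
  endloop
 endfacet
 facet normal 0.740 0.615 0.272
  outer loop
   vertex 1.7 2.9 3.9
   vertex 3.4 0.9 3.8
   vertex 2.1 3.7 1.0
  endloop
 endfacet
 facet normal -0.910 -0.311 0.273
  outer loop
   vertex 0.8 1.3 3.2
   vertex 0.3 2.5 2.9
   vertex 0.4 0.1 0.5
  endloop
 endfacet
 facet normal -0.574 -0.035 0.818
  outer loop
   vertex 0.8 1.3 3.2
   vertex 1.7 2.9 3.9
   vertex 0.3 2.5 2.9
  endloop
 endfacet
 facet normal -0.255 -0.263 0.930
  outer loop
   vertex 0.8 1.3 3.2
   vertex 3.4 0.9 3.8
   vertex 1.7 2.9 3.9
  endloop
 endfacet
 facet normal -0.454 0.839 0.301
  outer loop
   vertex 1.3 3.4 1.9
   vertex 0.3 2.5 2.9
   vertex 1.7 2.9 3.9
  endloop
 endfacet
 facet normal -0.074 0.964 0.256
  outer loop
   vertex 1.3 3.4 1.9
   vertex 1.7 2.9 3.9
   vertex 2.1 3.7 1.0
  endloop
 endfacet
 facet normal -0.803 0.405 -0.438
  outer loop
   vertex 1.3 3.4 1.9
   vertex 0.4 0.1 0.5
   vertex 0.3 2.5 2.9
  endloop
 endfacet
 facet normal -0.743 0.423 -0.519
  outer loop
   vertex 1.3 3.4 1.9
   vertex 2.1 3.7 1.0
   vertex 0.4 0.1 0.5
  endloop
 endfacet
 facet normal 0.640 -0.640 -0.426
  outer loop
   vertex 2.3 0.4 2.9
   vertex 0.4 0.1 0.5
   vertex 3.4 0.9 3.8
  endloop
 endfacet
 facet normal -0.263 -0.670 0.694
  outer loop
   vertex 2.3 0.4 2.9
   vertex 3.4 0.9 3.8
   vertex 0.8 1.3 3.2
  endloop
 endfacet
 facet normal -0.403 -0.813 0.421
  outer loop
   vertex 2.3 0.4 2.9
   vertex 0.8 1.3 3.2
   vertex 0.4 0.1 0.5
  endloop
 endfacet
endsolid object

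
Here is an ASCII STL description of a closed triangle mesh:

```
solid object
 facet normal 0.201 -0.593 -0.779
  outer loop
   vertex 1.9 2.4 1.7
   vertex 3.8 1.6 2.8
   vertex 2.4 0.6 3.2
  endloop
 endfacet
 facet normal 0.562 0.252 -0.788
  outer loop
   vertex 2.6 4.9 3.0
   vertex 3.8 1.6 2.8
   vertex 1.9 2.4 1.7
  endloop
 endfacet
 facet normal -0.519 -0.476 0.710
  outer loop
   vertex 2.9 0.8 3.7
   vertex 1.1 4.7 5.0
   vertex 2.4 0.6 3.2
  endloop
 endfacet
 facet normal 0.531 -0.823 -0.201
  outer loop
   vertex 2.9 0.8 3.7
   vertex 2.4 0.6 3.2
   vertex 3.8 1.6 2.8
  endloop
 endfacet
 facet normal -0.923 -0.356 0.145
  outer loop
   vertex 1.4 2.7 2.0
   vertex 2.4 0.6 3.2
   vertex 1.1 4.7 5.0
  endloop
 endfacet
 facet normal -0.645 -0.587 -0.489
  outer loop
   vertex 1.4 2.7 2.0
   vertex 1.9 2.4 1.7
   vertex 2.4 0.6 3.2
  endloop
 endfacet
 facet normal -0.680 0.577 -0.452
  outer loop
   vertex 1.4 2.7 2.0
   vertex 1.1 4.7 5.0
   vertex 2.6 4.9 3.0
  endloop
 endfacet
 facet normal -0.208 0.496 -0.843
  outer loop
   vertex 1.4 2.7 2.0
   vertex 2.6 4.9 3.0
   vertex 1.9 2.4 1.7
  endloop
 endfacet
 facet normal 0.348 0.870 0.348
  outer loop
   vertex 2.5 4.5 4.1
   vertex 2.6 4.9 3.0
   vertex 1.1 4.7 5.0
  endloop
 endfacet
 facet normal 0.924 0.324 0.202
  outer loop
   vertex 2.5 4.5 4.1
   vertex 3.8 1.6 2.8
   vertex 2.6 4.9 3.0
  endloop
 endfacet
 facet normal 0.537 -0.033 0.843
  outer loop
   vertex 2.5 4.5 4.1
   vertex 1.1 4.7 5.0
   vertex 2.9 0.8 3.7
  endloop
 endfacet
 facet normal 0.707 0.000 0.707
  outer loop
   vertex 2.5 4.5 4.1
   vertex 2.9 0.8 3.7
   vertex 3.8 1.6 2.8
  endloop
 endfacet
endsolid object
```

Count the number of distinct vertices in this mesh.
8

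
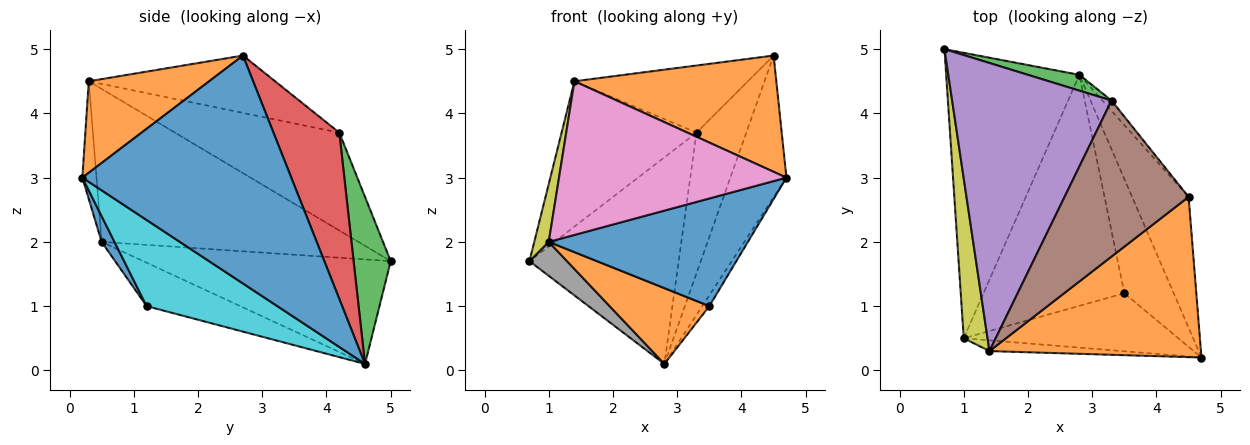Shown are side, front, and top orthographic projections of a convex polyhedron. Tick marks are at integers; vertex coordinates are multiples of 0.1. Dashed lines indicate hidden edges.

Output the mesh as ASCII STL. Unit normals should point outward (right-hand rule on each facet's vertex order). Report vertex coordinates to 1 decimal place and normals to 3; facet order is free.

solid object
 facet normal 0.939 0.252 -0.233
  outer loop
   vertex 2.8 4.6 0.1
   vertex 4.5 2.7 4.9
   vertex 4.7 0.2 3.0
  endloop
 endfacet
 facet normal 0.330 -0.554 0.764
  outer loop
   vertex 1.4 0.3 4.5
   vertex 4.7 0.2 3.0
   vertex 4.5 2.7 4.9
  endloop
 endfacet
 facet normal 0.241 0.968 0.074
  outer loop
   vertex 3.3 4.2 3.7
   vertex 2.8 4.6 0.1
   vertex 0.7 5.0 1.7
  endloop
 endfacet
 facet normal 0.797 0.603 -0.044
  outer loop
   vertex 3.3 4.2 3.7
   vertex 4.5 2.7 4.9
   vertex 2.8 4.6 0.1
  endloop
 endfacet
 facet normal -0.481 0.395 0.783
  outer loop
   vertex 3.3 4.2 3.7
   vertex 0.7 5.0 1.7
   vertex 1.4 0.3 4.5
  endloop
 endfacet
 facet normal -0.391 0.364 0.846
  outer loop
   vertex 3.3 4.2 3.7
   vertex 1.4 0.3 4.5
   vertex 4.5 2.7 4.9
  endloop
 endfacet
 facet normal -0.062 -0.996 -0.070
  outer loop
   vertex 1.0 0.5 2.0
   vertex 4.7 0.2 3.0
   vertex 1.4 0.3 4.5
  endloop
 endfacet
 facet normal -0.615 -0.093 -0.783
  outer loop
   vertex 1.0 0.5 2.0
   vertex 0.7 5.0 1.7
   vertex 2.8 4.6 0.1
  endloop
 endfacet
 facet normal -0.987 -0.056 0.153
  outer loop
   vertex 1.0 0.5 2.0
   vertex 1.4 0.3 4.5
   vertex 0.7 5.0 1.7
  endloop
 endfacet
 facet normal 0.867 0.047 -0.497
  outer loop
   vertex 3.5 1.2 1.0
   vertex 2.8 4.6 0.1
   vertex 4.7 0.2 3.0
  endloop
 endfacet
 facet normal 0.057 -0.879 -0.474
  outer loop
   vertex 3.5 1.2 1.0
   vertex 4.7 0.2 3.0
   vertex 1.0 0.5 2.0
  endloop
 endfacet
 facet normal -0.281 -0.299 -0.912
  outer loop
   vertex 3.5 1.2 1.0
   vertex 1.0 0.5 2.0
   vertex 2.8 4.6 0.1
  endloop
 endfacet
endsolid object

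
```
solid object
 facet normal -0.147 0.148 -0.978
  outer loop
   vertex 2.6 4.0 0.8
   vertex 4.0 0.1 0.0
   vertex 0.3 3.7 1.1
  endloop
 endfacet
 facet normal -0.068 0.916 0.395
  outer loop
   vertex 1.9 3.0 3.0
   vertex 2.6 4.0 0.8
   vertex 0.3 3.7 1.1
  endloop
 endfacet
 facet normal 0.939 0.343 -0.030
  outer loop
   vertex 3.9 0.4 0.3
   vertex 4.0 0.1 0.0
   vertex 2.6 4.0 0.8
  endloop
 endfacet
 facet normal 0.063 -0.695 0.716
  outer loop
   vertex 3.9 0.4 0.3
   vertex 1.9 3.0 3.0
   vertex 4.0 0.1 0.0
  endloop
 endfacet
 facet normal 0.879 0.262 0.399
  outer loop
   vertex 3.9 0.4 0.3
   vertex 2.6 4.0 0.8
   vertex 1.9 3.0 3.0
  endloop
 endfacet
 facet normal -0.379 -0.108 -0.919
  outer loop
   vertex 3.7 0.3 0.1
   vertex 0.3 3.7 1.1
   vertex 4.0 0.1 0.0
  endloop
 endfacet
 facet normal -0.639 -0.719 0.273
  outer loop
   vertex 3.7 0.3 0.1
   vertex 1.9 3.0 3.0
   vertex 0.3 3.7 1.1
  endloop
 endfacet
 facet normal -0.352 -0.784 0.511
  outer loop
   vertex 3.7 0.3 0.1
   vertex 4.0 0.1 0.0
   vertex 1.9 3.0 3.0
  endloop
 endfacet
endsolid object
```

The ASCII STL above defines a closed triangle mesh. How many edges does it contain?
12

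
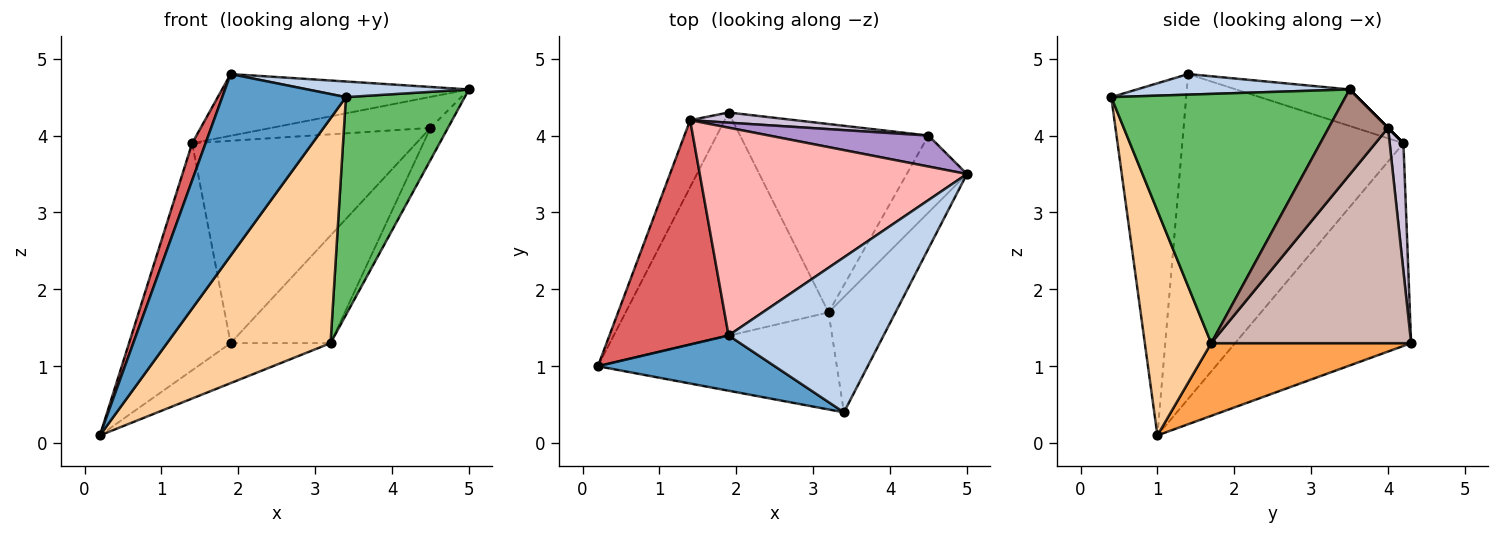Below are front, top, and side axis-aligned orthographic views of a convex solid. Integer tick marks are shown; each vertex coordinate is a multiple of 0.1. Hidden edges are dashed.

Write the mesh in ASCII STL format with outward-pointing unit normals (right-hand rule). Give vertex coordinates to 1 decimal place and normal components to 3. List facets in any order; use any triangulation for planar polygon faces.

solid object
 facet normal -0.501 -0.828 0.252
  outer loop
   vertex 3.4 0.4 4.5
   vertex 1.9 1.4 4.8
   vertex 0.2 1.0 0.1
  endloop
 endfacet
 facet normal 0.131 -0.099 0.986
  outer loop
   vertex 3.4 0.4 4.5
   vertex 5.0 3.5 4.6
   vertex 1.9 1.4 4.8
  endloop
 endfacet
 facet normal 0.333 0.166 -0.928
  outer loop
   vertex 3.2 1.7 1.3
   vertex 0.2 1.0 0.1
   vertex 1.9 4.3 1.3
  endloop
 endfacet
 facet normal 0.349 -0.860 -0.371
  outer loop
   vertex 3.2 1.7 1.3
   vertex 3.4 0.4 4.5
   vertex 0.2 1.0 0.1
  endloop
 endfacet
 facet normal 0.867 -0.440 -0.233
  outer loop
   vertex 3.2 1.7 1.3
   vertex 5.0 3.5 4.6
   vertex 3.4 0.4 4.5
  endloop
 endfacet
 facet normal -0.857 0.494 -0.146
  outer loop
   vertex 1.4 4.2 3.9
   vertex 1.9 4.3 1.3
   vertex 0.2 1.0 0.1
  endloop
 endfacet
 facet normal -0.937 -0.057 0.344
  outer loop
   vertex 1.4 4.2 3.9
   vertex 0.2 1.0 0.1
   vertex 1.9 1.4 4.8
  endloop
 endfacet
 facet normal -0.130 0.282 0.950
  outer loop
   vertex 1.4 4.2 3.9
   vertex 1.9 1.4 4.8
   vertex 5.0 3.5 4.6
  endloop
 endfacet
 facet normal 0.000 0.707 0.707
  outer loop
   vertex 4.5 4.0 4.1
   vertex 1.4 4.2 3.9
   vertex 5.0 3.5 4.6
  endloop
 endfacet
 facet normal 0.061 0.997 0.050
  outer loop
   vertex 4.5 4.0 4.1
   vertex 1.9 4.3 1.3
   vertex 1.4 4.2 3.9
  endloop
 endfacet
 facet normal 0.794 0.234 -0.561
  outer loop
   vertex 4.5 4.0 4.1
   vertex 5.0 3.5 4.6
   vertex 3.2 1.7 1.3
  endloop
 endfacet
 facet normal 0.704 0.352 -0.616
  outer loop
   vertex 4.5 4.0 4.1
   vertex 3.2 1.7 1.3
   vertex 1.9 4.3 1.3
  endloop
 endfacet
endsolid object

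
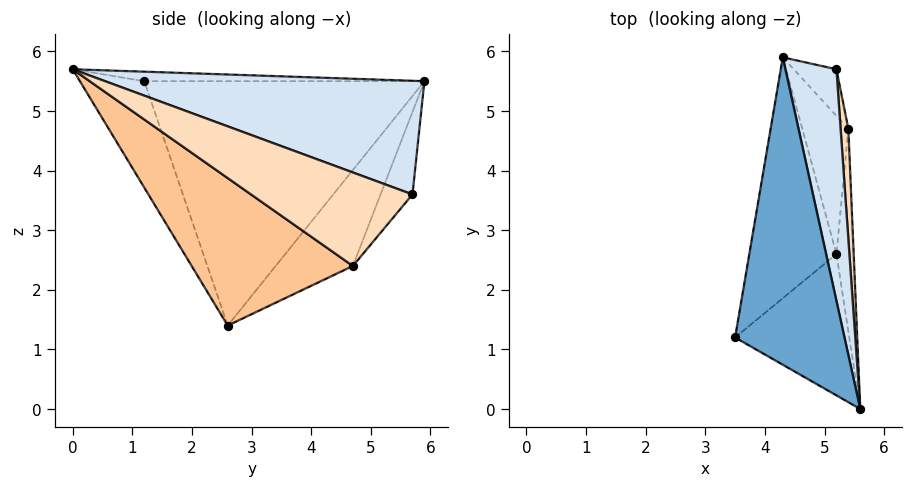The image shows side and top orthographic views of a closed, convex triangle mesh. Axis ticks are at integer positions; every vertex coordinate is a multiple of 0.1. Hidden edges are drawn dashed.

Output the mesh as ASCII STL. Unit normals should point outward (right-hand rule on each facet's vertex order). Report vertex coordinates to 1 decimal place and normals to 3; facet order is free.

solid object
 facet normal -0.086 0.015 0.996
  outer loop
   vertex 4.3 5.9 5.5
   vertex 3.5 1.2 5.5
   vertex 5.6 0.0 5.7
  endloop
 endfacet
 facet normal -0.413 -0.796 -0.443
  outer loop
   vertex 5.2 2.6 1.4
   vertex 5.6 0.0 5.7
   vertex 3.5 1.2 5.5
  endloop
 endfacet
 facet normal -0.930 0.158 -0.332
  outer loop
   vertex 5.2 2.6 1.4
   vertex 3.5 1.2 5.5
   vertex 4.3 5.9 5.5
  endloop
 endfacet
 facet normal 0.892 0.210 0.400
  outer loop
   vertex 5.2 5.7 3.6
   vertex 4.3 5.9 5.5
   vertex 5.6 0.0 5.7
  endloop
 endfacet
 facet normal -0.865 0.280 -0.416
  outer loop
   vertex 5.4 4.7 2.4
   vertex 5.2 2.6 1.4
   vertex 4.3 5.9 5.5
  endloop
 endfacet
 facet normal -0.832 0.351 -0.431
  outer loop
   vertex 5.4 4.7 2.4
   vertex 4.3 5.9 5.5
   vertex 5.2 5.7 3.6
  endloop
 endfacet
 facet normal 0.992 -0.039 -0.116
  outer loop
   vertex 5.4 4.7 2.4
   vertex 5.6 0.0 5.7
   vertex 5.2 2.6 1.4
  endloop
 endfacet
 facet normal 0.992 0.100 0.082
  outer loop
   vertex 5.4 4.7 2.4
   vertex 5.2 5.7 3.6
   vertex 5.6 0.0 5.7
  endloop
 endfacet
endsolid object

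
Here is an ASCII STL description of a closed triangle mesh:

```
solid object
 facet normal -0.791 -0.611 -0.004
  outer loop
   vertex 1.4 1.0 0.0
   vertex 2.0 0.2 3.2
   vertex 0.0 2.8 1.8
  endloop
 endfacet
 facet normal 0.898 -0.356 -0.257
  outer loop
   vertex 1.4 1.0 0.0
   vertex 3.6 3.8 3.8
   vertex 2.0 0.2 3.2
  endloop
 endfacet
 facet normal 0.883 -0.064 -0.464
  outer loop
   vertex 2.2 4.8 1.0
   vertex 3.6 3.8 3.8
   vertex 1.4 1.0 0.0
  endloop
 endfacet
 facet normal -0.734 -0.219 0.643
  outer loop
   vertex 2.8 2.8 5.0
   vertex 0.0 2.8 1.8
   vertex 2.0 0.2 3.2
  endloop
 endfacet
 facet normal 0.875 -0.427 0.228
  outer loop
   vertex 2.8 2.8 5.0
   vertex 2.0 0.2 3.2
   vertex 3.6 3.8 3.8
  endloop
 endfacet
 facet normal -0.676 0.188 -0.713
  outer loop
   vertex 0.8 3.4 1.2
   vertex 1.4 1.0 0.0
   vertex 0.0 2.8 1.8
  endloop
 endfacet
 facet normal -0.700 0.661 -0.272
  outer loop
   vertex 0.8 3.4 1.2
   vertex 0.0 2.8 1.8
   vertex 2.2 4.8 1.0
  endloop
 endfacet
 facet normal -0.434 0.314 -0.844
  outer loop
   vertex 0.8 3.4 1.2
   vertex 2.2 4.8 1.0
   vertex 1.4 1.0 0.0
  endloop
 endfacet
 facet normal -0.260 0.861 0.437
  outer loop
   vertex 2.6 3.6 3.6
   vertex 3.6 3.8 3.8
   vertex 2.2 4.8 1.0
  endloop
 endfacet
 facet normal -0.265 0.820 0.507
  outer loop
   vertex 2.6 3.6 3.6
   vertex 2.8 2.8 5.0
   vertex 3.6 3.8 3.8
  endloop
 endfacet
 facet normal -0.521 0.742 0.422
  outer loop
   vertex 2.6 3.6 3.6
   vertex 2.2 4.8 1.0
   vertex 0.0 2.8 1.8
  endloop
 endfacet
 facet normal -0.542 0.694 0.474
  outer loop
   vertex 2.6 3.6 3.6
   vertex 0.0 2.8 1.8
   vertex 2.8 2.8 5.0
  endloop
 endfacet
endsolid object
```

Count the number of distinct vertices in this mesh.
8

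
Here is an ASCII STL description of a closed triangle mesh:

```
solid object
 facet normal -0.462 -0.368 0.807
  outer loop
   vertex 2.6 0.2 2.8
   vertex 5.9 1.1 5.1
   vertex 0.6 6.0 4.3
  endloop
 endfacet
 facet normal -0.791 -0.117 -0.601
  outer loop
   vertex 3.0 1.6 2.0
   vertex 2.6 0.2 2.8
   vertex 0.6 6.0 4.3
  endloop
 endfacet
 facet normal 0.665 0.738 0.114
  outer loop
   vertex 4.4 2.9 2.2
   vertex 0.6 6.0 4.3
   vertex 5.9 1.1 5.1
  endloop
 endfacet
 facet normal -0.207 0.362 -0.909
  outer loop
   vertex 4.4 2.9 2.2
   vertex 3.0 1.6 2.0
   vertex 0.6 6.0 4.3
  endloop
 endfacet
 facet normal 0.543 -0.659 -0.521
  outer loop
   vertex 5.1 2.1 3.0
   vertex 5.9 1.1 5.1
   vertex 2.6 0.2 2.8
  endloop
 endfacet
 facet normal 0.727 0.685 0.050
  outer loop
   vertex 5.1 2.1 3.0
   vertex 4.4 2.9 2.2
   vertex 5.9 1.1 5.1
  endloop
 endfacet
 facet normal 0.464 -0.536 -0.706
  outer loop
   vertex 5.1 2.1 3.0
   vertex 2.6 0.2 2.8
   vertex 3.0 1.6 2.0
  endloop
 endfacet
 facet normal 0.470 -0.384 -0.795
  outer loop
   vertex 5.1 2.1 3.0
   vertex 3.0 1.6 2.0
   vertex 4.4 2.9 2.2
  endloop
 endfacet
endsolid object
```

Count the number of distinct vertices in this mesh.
6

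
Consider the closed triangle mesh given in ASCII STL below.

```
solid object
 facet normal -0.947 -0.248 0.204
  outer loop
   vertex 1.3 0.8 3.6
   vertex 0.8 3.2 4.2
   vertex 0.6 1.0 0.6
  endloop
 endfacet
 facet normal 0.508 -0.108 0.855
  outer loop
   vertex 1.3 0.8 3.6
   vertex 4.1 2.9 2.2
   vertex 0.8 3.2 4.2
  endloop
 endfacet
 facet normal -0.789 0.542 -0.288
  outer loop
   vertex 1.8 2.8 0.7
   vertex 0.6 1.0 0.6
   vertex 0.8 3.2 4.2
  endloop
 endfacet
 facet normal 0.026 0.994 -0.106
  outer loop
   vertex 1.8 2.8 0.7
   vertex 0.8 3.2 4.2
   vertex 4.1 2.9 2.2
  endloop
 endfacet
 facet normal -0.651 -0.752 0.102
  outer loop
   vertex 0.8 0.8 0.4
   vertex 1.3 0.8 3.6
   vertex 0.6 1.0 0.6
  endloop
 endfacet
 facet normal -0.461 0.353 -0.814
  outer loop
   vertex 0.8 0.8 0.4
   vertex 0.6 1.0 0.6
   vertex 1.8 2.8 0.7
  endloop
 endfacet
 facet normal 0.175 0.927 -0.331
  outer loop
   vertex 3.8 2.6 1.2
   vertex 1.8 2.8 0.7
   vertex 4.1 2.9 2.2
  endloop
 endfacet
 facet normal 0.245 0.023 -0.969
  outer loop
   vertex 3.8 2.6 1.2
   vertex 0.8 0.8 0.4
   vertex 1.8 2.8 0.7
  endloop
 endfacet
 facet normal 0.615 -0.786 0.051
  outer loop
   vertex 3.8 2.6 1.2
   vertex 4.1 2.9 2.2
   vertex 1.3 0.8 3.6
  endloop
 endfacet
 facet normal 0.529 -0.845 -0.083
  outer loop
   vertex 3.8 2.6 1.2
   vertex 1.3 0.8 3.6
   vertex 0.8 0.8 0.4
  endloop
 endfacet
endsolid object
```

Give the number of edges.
15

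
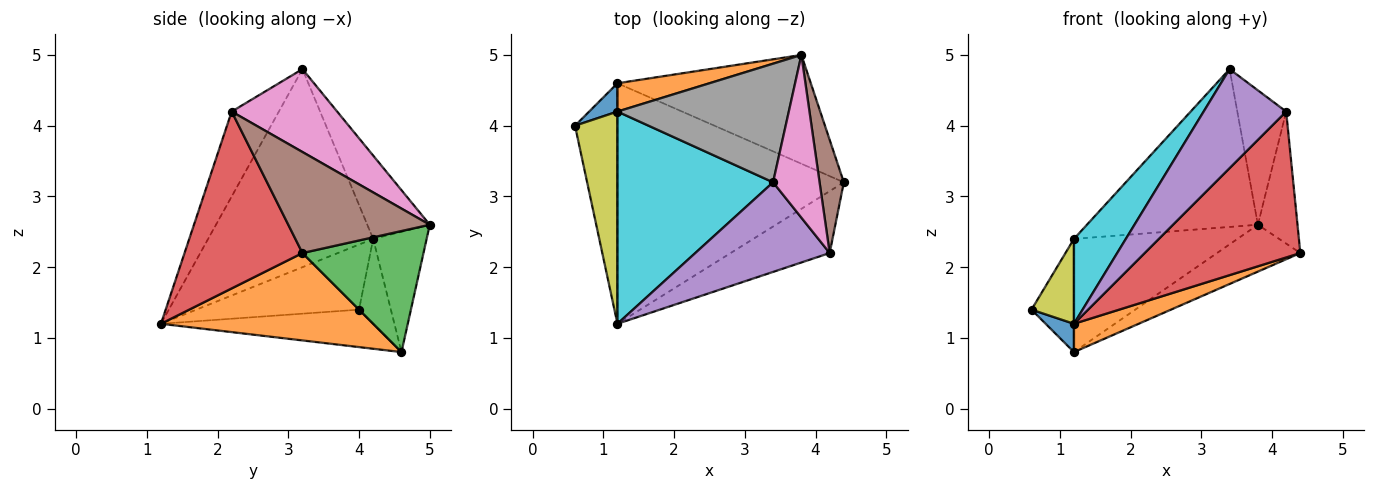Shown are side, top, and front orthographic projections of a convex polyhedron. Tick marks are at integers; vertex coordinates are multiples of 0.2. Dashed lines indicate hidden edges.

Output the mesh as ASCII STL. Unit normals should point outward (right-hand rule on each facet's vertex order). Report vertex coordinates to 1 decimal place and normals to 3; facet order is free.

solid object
 facet normal -0.659 -0.088 -0.747
  outer loop
   vertex 1.2 4.6 0.8
   vertex 1.2 1.2 1.2
   vertex 0.6 4.0 1.4
  endloop
 endfacet
 facet normal 0.358 -0.109 -0.927
  outer loop
   vertex 1.2 4.6 0.8
   vertex 4.4 3.2 2.2
   vertex 1.2 1.2 1.2
  endloop
 endfacet
 facet normal 0.498 0.343 -0.796
  outer loop
   vertex 1.2 4.6 0.8
   vertex 3.8 5.0 2.6
   vertex 4.4 3.2 2.2
  endloop
 endfacet
 facet normal 0.572 -0.755 -0.320
  outer loop
   vertex 4.2 2.2 4.2
   vertex 1.2 1.2 1.2
   vertex 4.4 3.2 2.2
  endloop
 endfacet
 facet normal -0.390 -0.683 0.618
  outer loop
   vertex 4.2 2.2 4.2
   vertex 3.4 3.2 4.8
   vertex 1.2 1.2 1.2
  endloop
 endfacet
 facet normal 0.938 0.263 0.225
  outer loop
   vertex 4.2 2.2 4.2
   vertex 4.4 3.2 2.2
   vertex 3.8 5.0 2.6
  endloop
 endfacet
 facet normal 0.809 0.375 0.454
  outer loop
   vertex 4.2 2.2 4.2
   vertex 3.8 5.0 2.6
   vertex 3.4 3.2 4.8
  endloop
 endfacet
 facet normal -0.280 0.767 0.577
  outer loop
   vertex 1.2 4.2 2.4
   vertex 3.4 3.2 4.8
   vertex 3.8 5.0 2.6
  endloop
 endfacet
 facet normal -0.818 -0.213 0.534
  outer loop
   vertex 1.2 4.2 2.4
   vertex 0.6 4.0 1.4
   vertex 1.2 1.2 1.2
  endloop
 endfacet
 facet normal -0.763 -0.240 0.600
  outer loop
   vertex 1.2 4.2 2.4
   vertex 1.2 1.2 1.2
   vertex 3.4 3.2 4.8
  endloop
 endfacet
 facet normal -0.588 0.784 0.196
  outer loop
   vertex 1.2 4.2 2.4
   vertex 1.2 4.6 0.8
   vertex 0.6 4.0 1.4
  endloop
 endfacet
 facet normal -0.302 0.925 0.231
  outer loop
   vertex 1.2 4.2 2.4
   vertex 3.8 5.0 2.6
   vertex 1.2 4.6 0.8
  endloop
 endfacet
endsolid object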